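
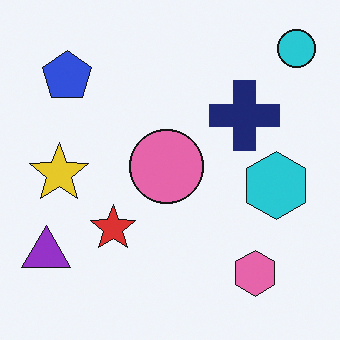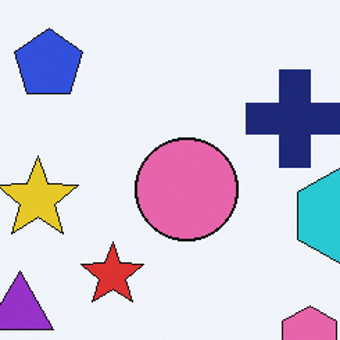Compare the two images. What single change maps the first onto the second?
Cropped to a modestly smaller region and rescaled.

The visible shapes are larger and the field of view is narrower; shapes near the original edges may be partly or wholly outside the frame — a crop-and-rescale.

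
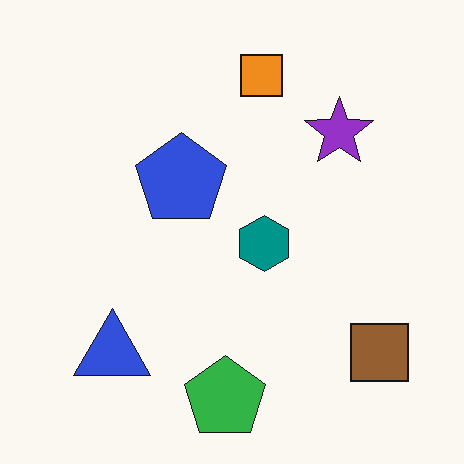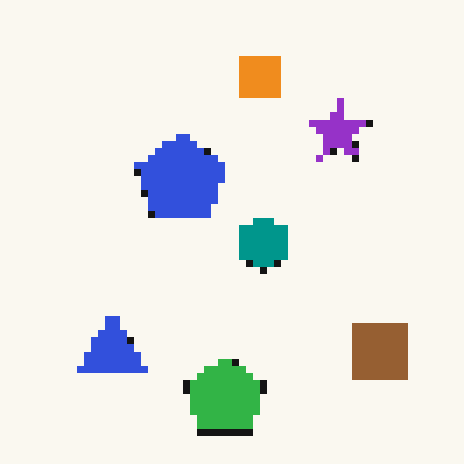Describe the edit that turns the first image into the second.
The second image is the first moderately pixelated.

Shapes are reduced to large square blocks; fine edges and outlines are lost — a downscale-then-upscale (mosaic) effect.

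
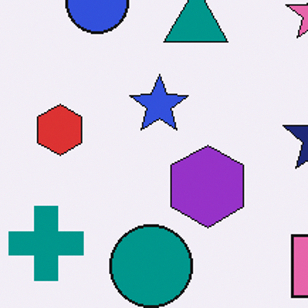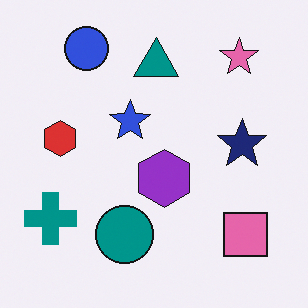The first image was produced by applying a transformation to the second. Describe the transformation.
This is the original image cropped slightly and scaled back up.

The visible shapes are larger and the field of view is narrower; shapes near the original edges may be partly or wholly outside the frame — a crop-and-rescale.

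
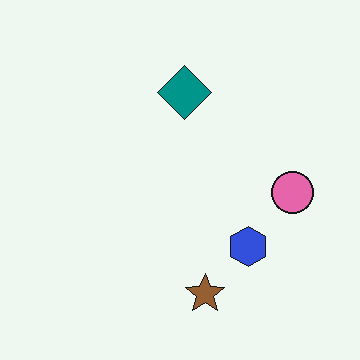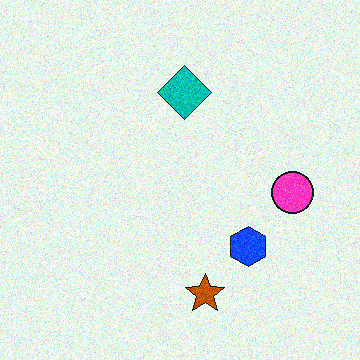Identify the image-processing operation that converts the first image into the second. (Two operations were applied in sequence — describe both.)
The transformation is: heavily oversaturated, then degraded with moderate additive noise.

All colors are more vivid — a global saturation change. Random speckle covers the whole image, including the flat background.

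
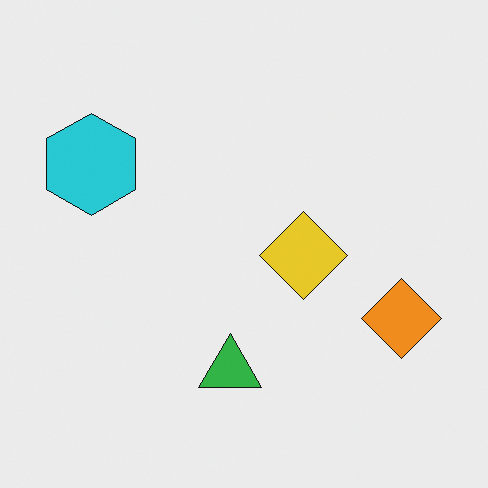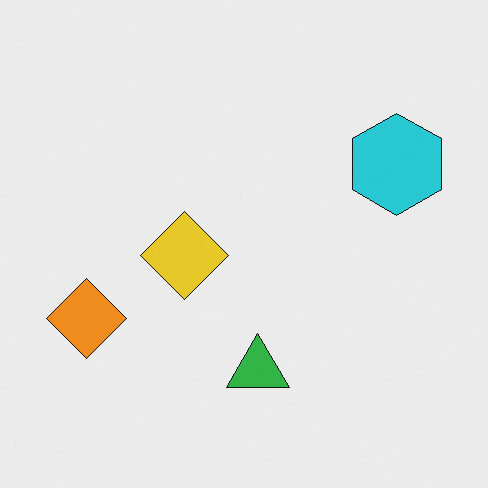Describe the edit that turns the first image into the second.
This is the original image flipped horizontally (left ↔ right).

The orange diamond is in the right of the first image and the left of the second — shapes on opposite sides of the vertical midline have swapped in a mirror flip.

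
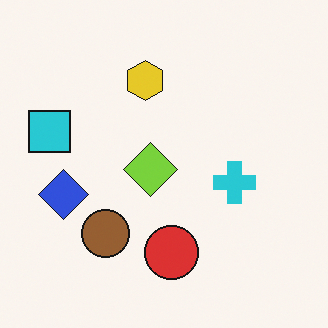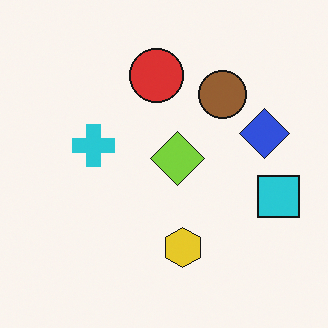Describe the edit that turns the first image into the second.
Rotated 180°.

The cyan square sits in the left of the first image and the right of the second — consistent with a whole-image 180° rotation.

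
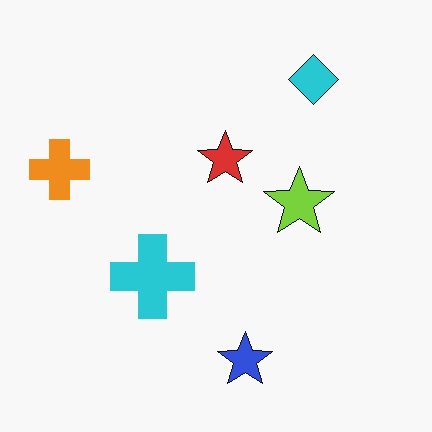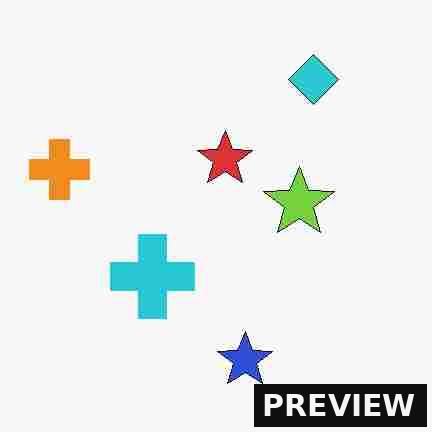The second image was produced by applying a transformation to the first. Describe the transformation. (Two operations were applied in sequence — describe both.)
The image was degraded with heavy JPEG compression, then watermarked with the text "PREVIEW" in the lower-right corner.

Blocky 8×8 compression artifacts appear around shape edges and the flat background shows ringing — characteristic JPEG degradation. A dark label reading "PREVIEW" appears in the lower-right corner.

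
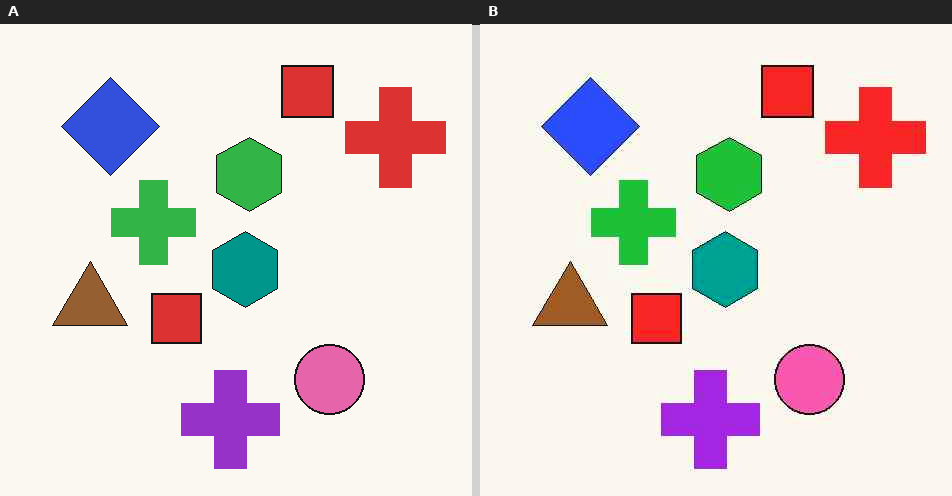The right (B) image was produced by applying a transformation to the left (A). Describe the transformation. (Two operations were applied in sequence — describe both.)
The image was JPEG-compressed with visible artifacts, then slightly oversaturated.

Blocky 8×8 compression artifacts appear around shape edges and the flat background shows ringing — characteristic JPEG degradation. All colors are more vivid — a global saturation change.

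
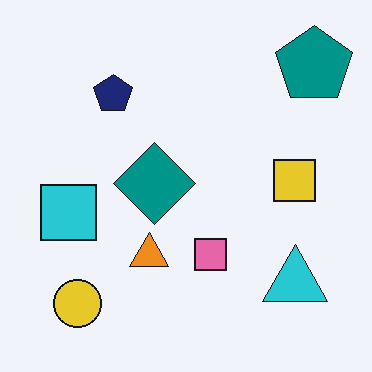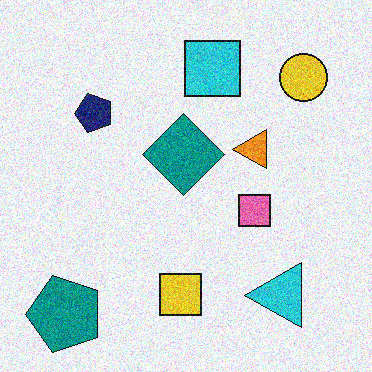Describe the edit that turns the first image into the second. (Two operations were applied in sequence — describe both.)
The image was degraded with moderate additive noise, then transposed (reflected across the top-left ↔ bottom-right diagonal).

Random speckle covers the whole image, including the flat background. Shapes have swapped their row and column positions — what was in the top-right is now in the bottom-left — a diagonal reflection.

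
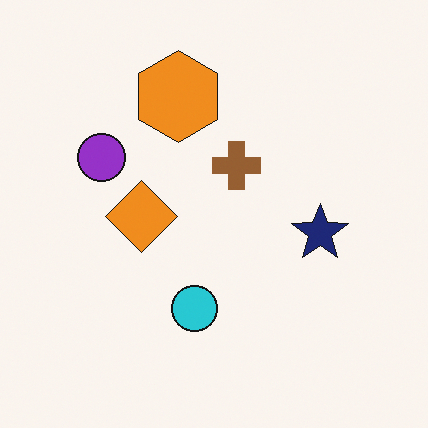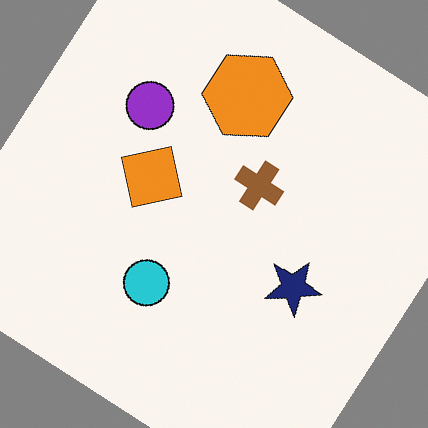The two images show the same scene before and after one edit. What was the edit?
The image was rotated clockwise by a large amount — several tens of degrees.

Every shape is tilted by the same angle and the image corners show triangular fill wedges — a whole-image rotation by a non-right angle.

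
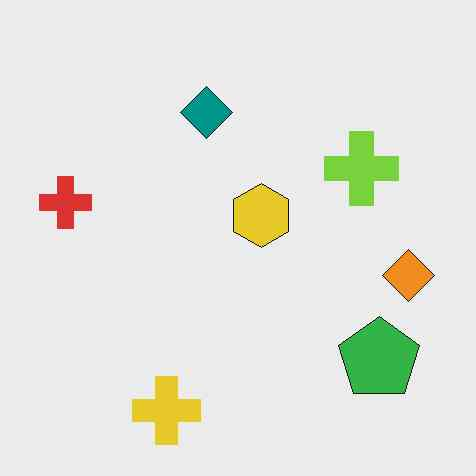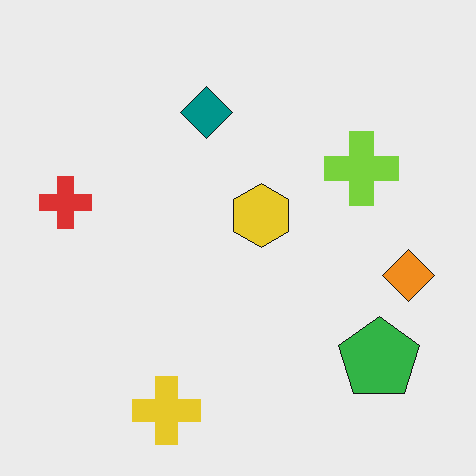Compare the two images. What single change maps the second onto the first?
This is the original image given moderate JPEG compression.

Blocky 8×8 compression artifacts appear around shape edges and the flat background shows ringing — characteristic JPEG degradation.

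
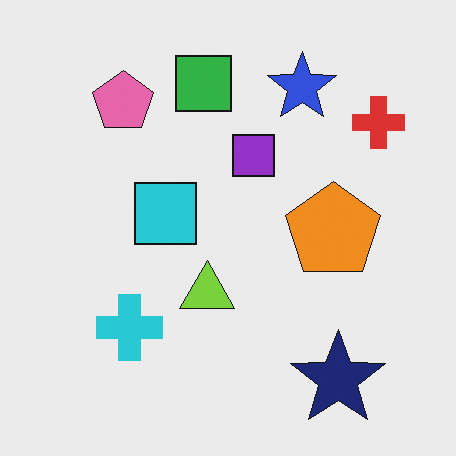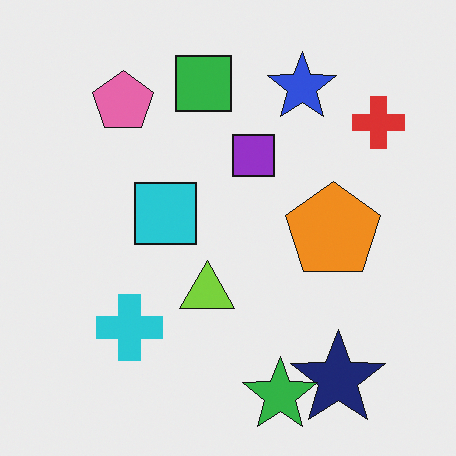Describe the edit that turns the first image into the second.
The transformation is: overlaid with an additional green star.

A green star appears in the second image that is absent from the first.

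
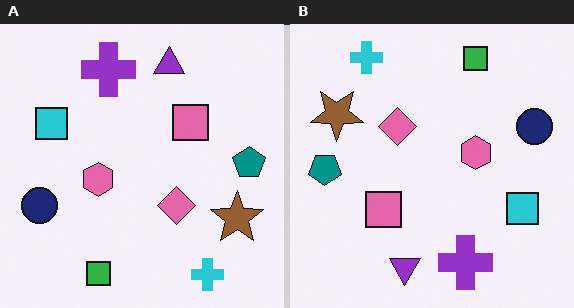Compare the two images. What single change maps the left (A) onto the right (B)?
This is the original image rotated 180°.

The cyan cross sits in the bottom-right of the left (A) image and the top-left of the right (B) — consistent with a whole-image 180° rotation.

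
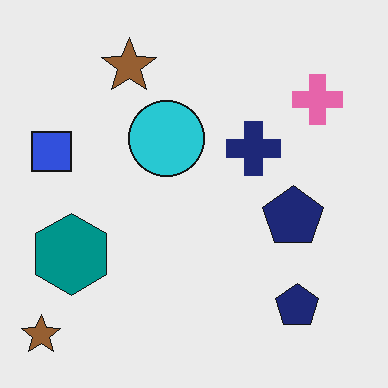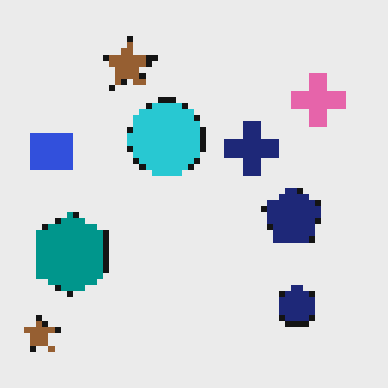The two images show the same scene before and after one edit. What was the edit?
The image was moderately pixelated.

Shapes are reduced to large square blocks; fine edges and outlines are lost — a downscale-then-upscale (mosaic) effect.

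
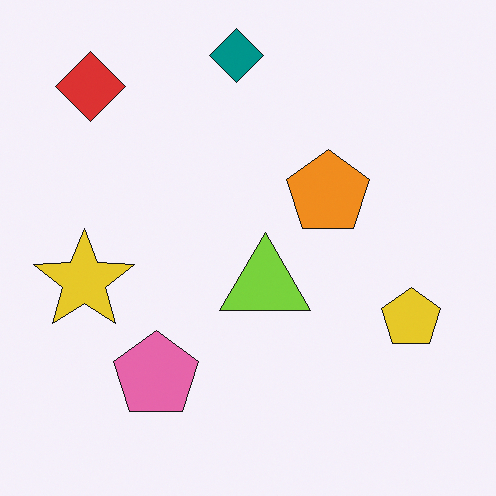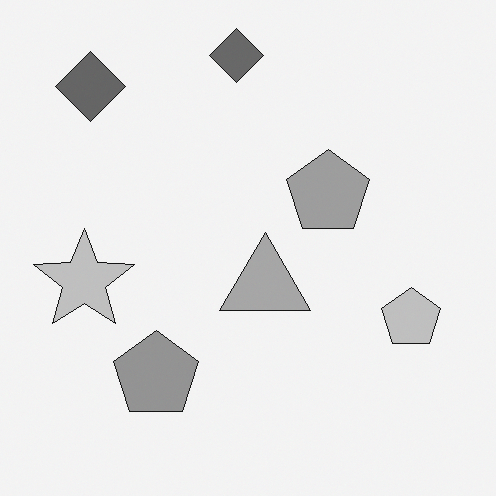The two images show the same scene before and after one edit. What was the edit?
It was converted to grayscale.

All color is removed — every shape is now a shade of grey.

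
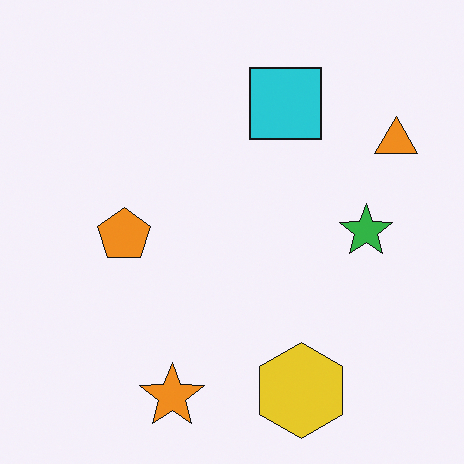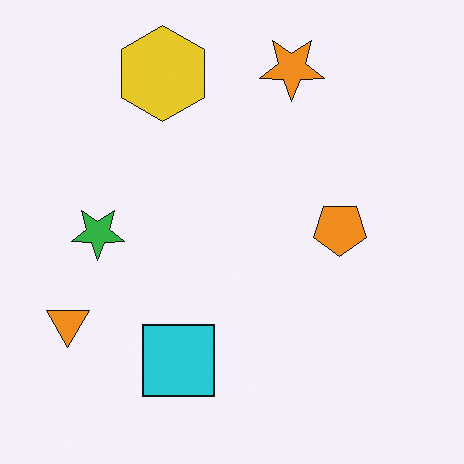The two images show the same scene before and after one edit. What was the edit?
The second image is the first rotated 180°.

The orange triangle sits in the top-right of the first image and the bottom-left of the second — consistent with a whole-image 180° rotation.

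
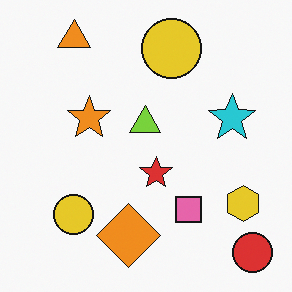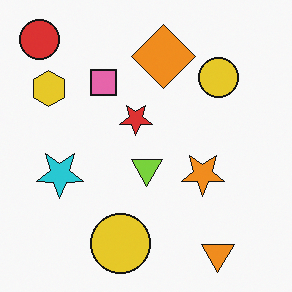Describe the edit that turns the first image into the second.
The second image is the first rotated 180°.

The red circle sits in the bottom-right of the first image and the top-left of the second — consistent with a whole-image 180° rotation.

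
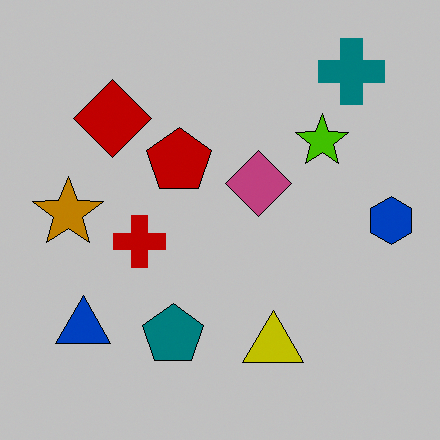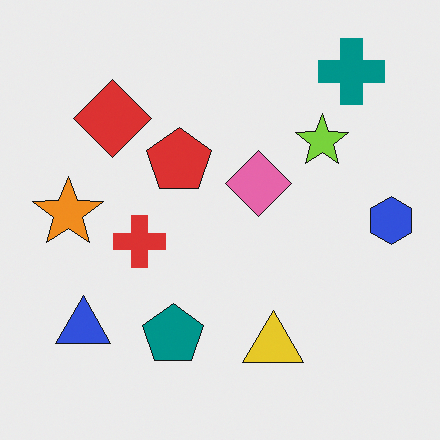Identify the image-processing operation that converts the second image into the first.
Aggressively posterized.

Each flat color has snapped to a coarser quantized level — most visibly, the near-white background has dropped to a flat grey.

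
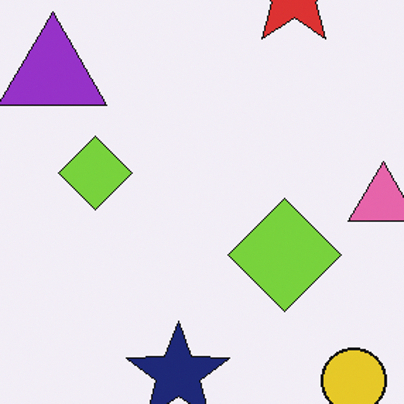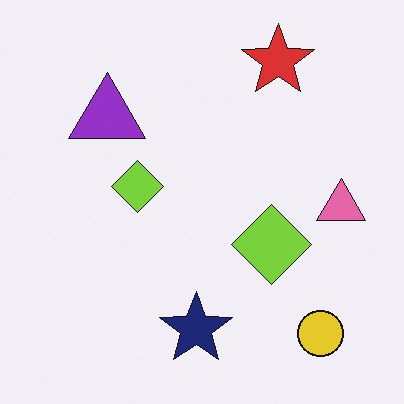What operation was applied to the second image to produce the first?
The first image is the second cropped slightly and scaled back up.

The visible shapes are larger and the field of view is narrower; shapes near the original edges may be partly or wholly outside the frame — a crop-and-rescale.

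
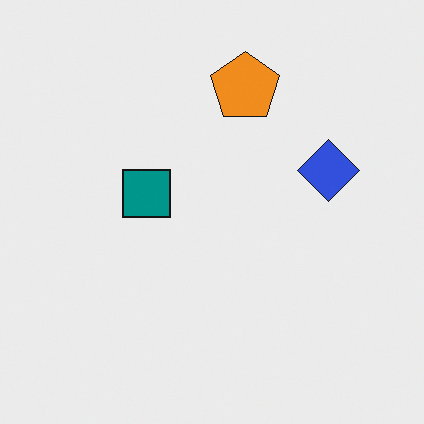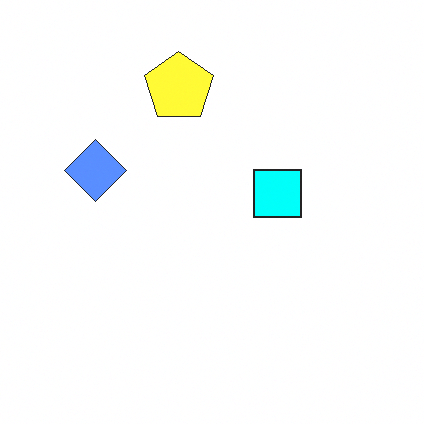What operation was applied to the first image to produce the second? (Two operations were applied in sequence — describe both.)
The second image is the first flipped horizontally (left ↔ right), then substantially brightened.

The blue diamond is in the right of the first image and the left of the second — shapes on opposite sides of the vertical midline have swapped in a mirror flip. Every pixel — background and shapes alike — is uniformly brightened.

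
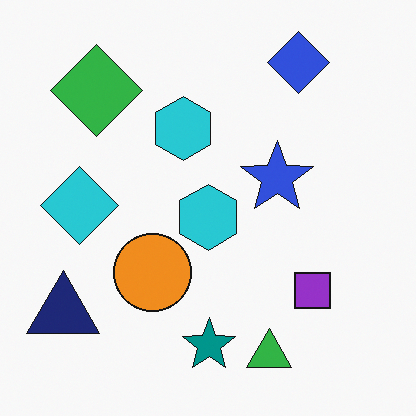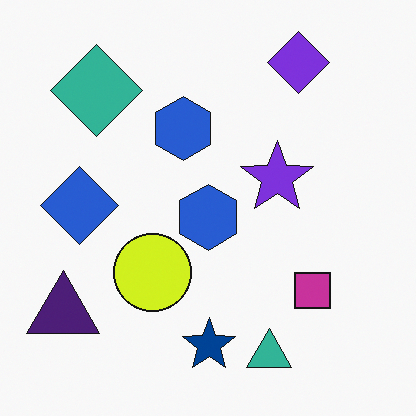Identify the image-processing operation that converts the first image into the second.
The second image is the first hue-shifted by a small amount.

Every shape's color has rotated by the same amount around the hue wheel — a uniform hue shift.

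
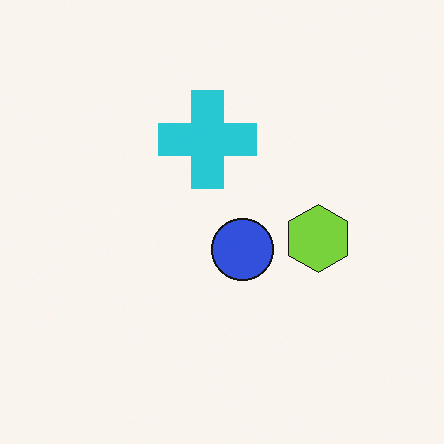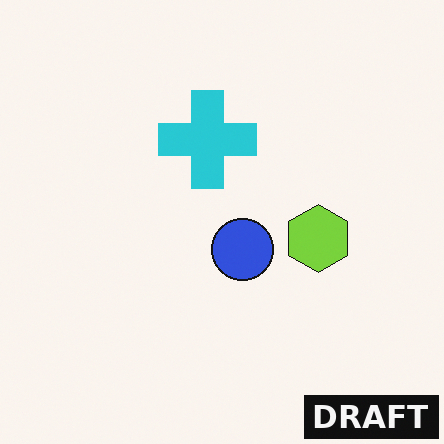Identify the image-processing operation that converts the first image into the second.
The image was watermarked with the text "DRAFT" in the lower-right corner.

A dark label reading "DRAFT" appears in the lower-right corner.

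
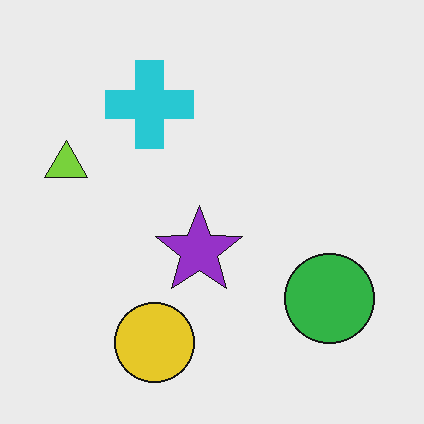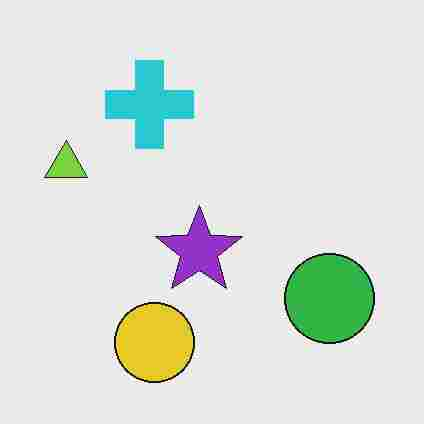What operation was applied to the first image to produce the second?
Heavily JPEG-compressed with obvious blocking artifacts.

Blocky 8×8 compression artifacts appear around shape edges and the flat background shows ringing — characteristic JPEG degradation.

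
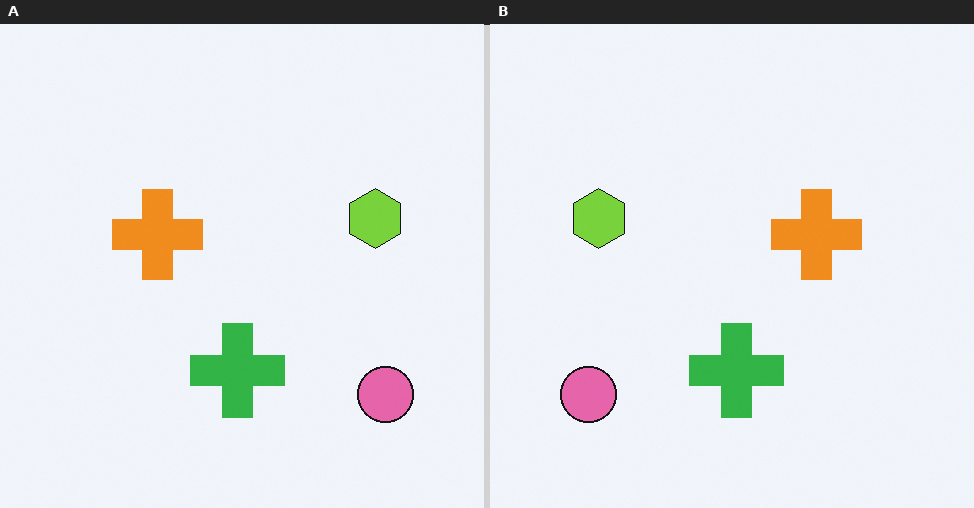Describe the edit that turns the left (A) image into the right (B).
This is the original image flipped horizontally (left ↔ right).

The pink circle is in the bottom-right of the left (A) image and the bottom-left of the right (B) — shapes on opposite sides of the vertical midline have swapped in a mirror flip.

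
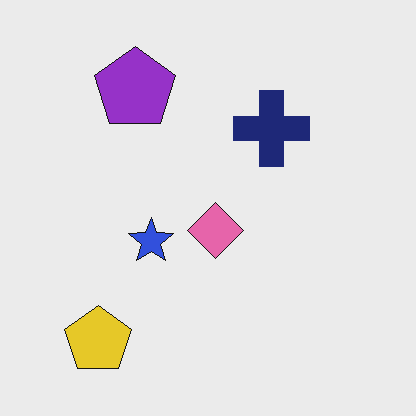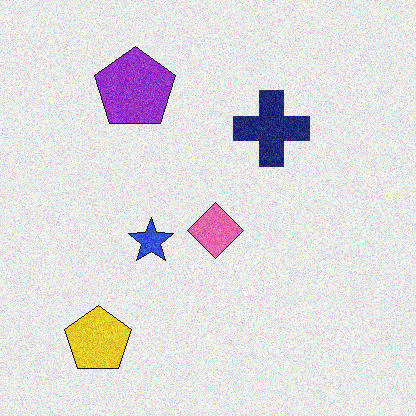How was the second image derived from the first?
Degraded with moderate additive noise.

Random speckle covers the whole image, including the flat background.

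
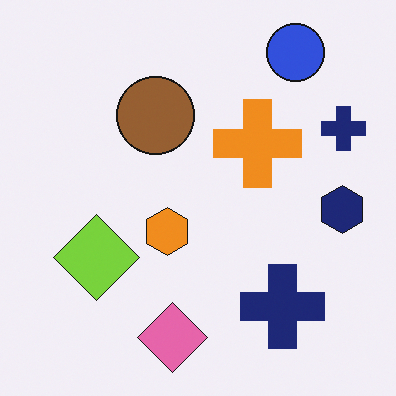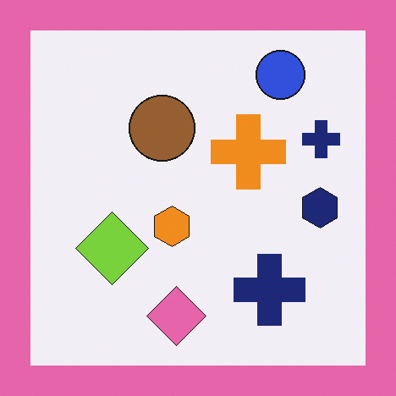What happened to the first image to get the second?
The transformation is: framed with a pink border.

A solid pink frame runs around the edge of the second image, with the content slightly shrunk inside it.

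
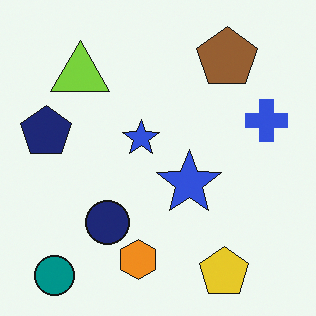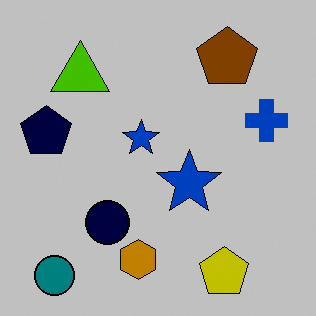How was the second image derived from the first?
This is the original image heavily posterized to just a handful of flat colors.

Each flat color has snapped to a coarser quantized level — most visibly, the near-white background has dropped to a flat grey.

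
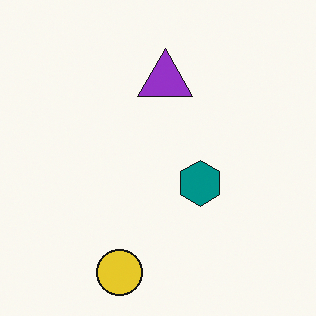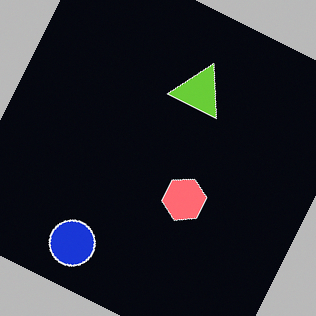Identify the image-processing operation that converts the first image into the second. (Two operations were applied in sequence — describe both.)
It was rotated clockwise by a clearly visible amount, then color-inverted (negative).

Every shape is tilted by the same angle and the image corners show triangular fill wedges — a whole-image rotation by a non-right angle. The light background has become dark and every shape's color is its complement — a photographic negative.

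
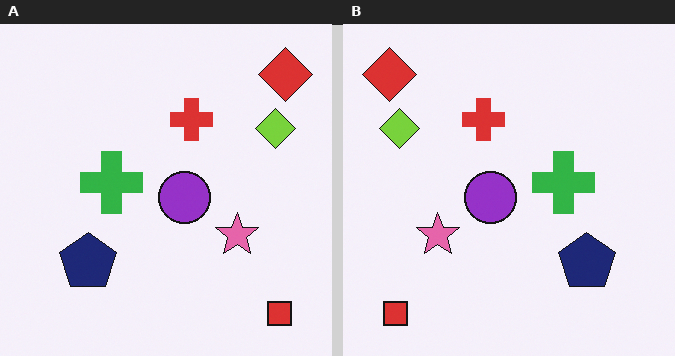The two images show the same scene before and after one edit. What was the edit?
It was flipped horizontally (left ↔ right).

The red diamond is in the top-right of the left (A) image and the top-left of the right (B) — shapes on opposite sides of the vertical midline have swapped in a mirror flip.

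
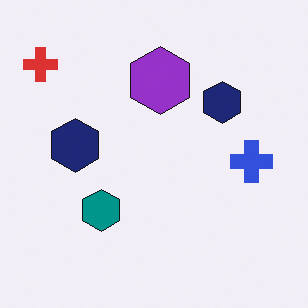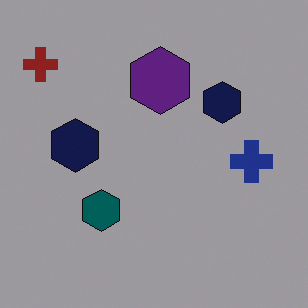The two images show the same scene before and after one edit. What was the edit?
The image was substantially darkened.

Every pixel — background and shapes alike — is uniformly darkened.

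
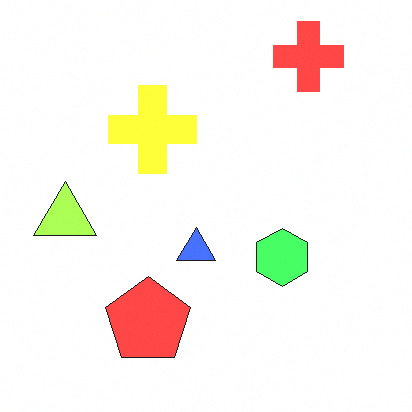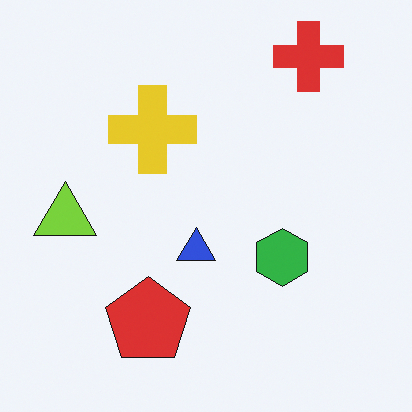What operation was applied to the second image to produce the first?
Noticeably brightened.

Every pixel — background and shapes alike — is uniformly brightened.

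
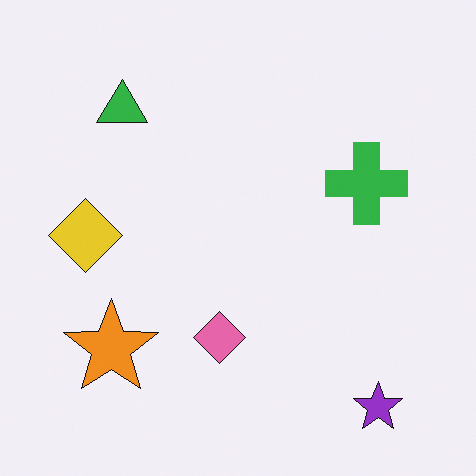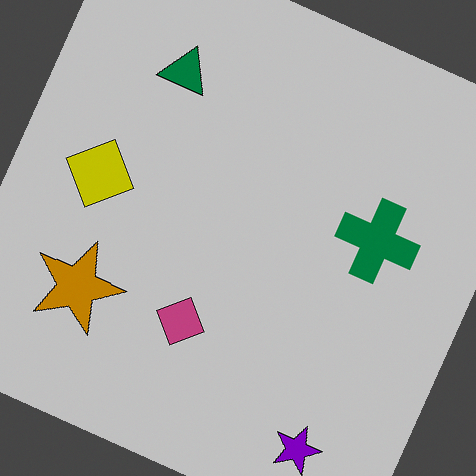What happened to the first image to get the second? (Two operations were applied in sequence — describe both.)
This is the original image heavily posterized to just a handful of flat colors, then rotated clockwise by a moderate amount.

Each flat color has snapped to a coarser quantized level — most visibly, the near-white background has dropped to a flat grey. Every shape is tilted by the same angle and the image corners show triangular fill wedges — a whole-image rotation by a non-right angle.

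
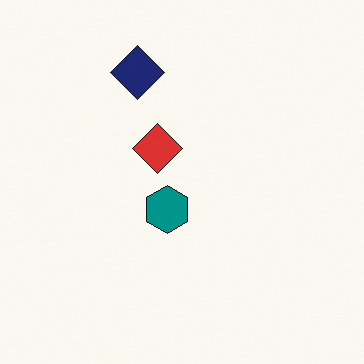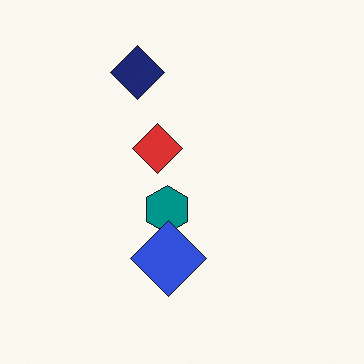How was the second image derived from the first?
It was overlaid with an additional blue diamond.

A blue diamond appears in the second image that is absent from the first.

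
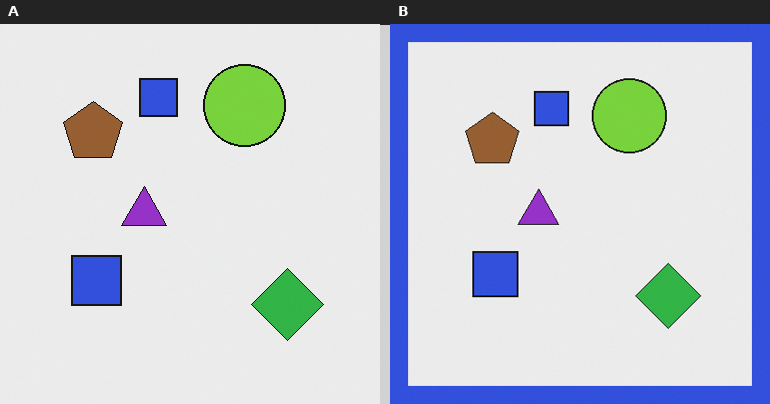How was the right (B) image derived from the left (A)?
It was framed with a blue border.

A solid blue frame runs around the edge of the right (B) image, with the content slightly shrunk inside it.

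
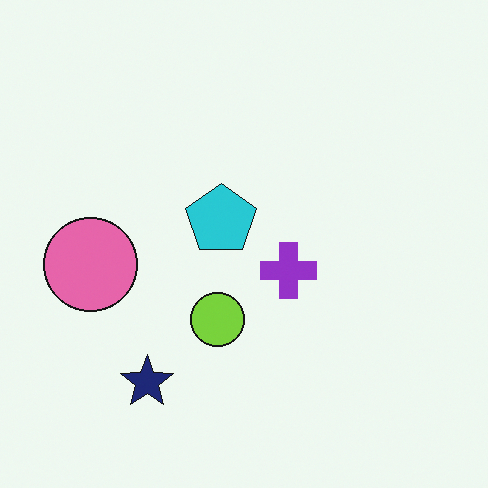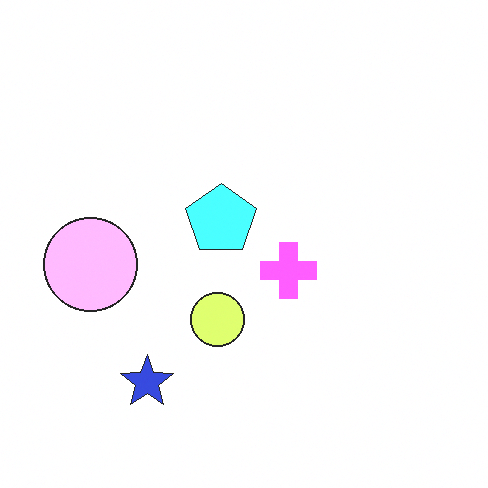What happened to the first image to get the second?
The second image is the first brightened a lot.

Every pixel — background and shapes alike — is uniformly brightened.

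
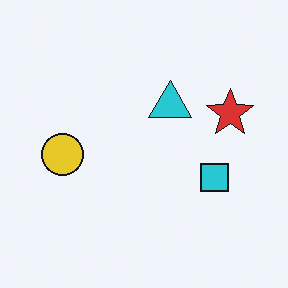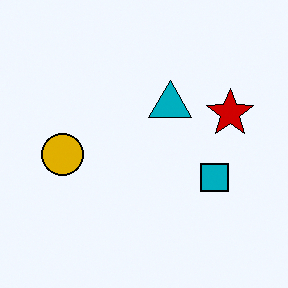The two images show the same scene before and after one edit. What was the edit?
This is the original image given much higher contrast.

Tones are pushed away from mid-grey across the whole image — a global contrast change.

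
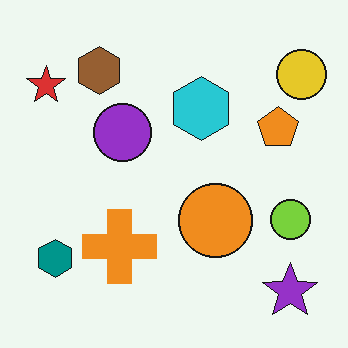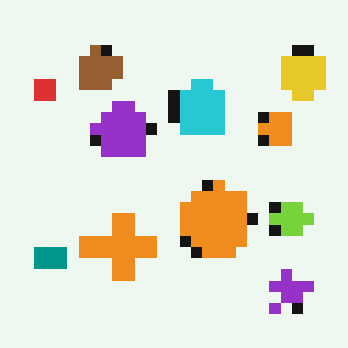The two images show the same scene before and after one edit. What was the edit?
The image was coarsely pixelated.

Shapes are reduced to large square blocks; fine edges and outlines are lost — a downscale-then-upscale (mosaic) effect.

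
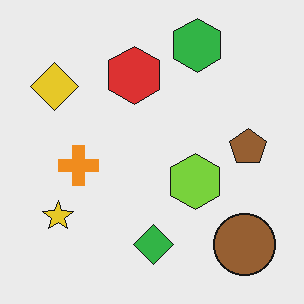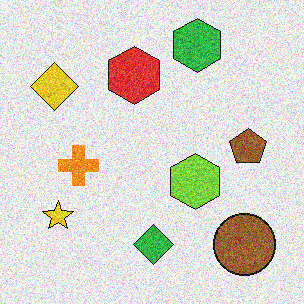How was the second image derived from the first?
It was degraded with heavy additive noise.

Random speckle covers the whole image, including the flat background.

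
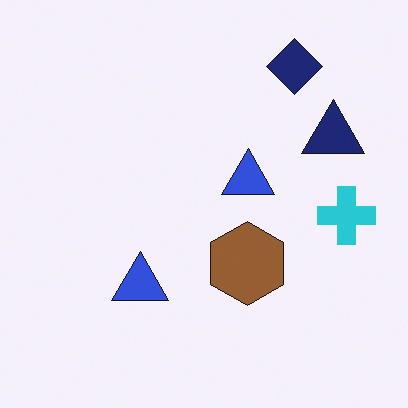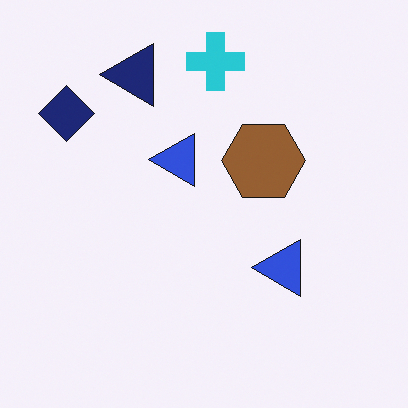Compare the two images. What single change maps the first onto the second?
The second image is the first rotated 90° counter-clockwise.

The navy diamond sits in the top-right of the first image and the top-left of the second — consistent with a whole-image 90° counter-clockwise rotation.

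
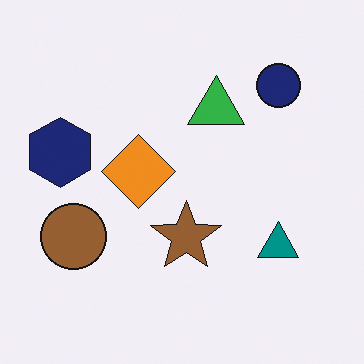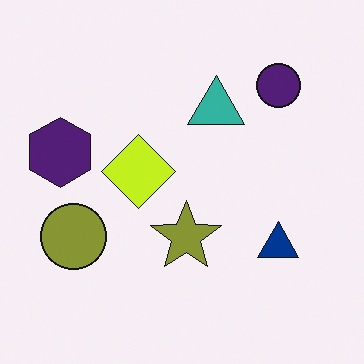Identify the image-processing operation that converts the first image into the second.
This is the original image hue-shifted slightly.

Every shape's color has rotated by the same amount around the hue wheel — a uniform hue shift.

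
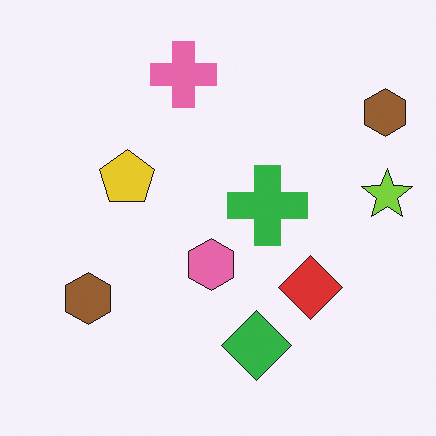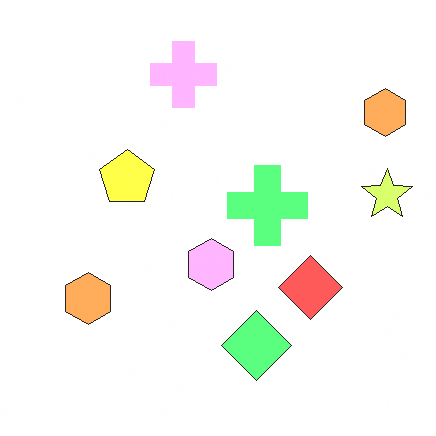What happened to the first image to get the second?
The second image is the first brightened a lot.

Every pixel — background and shapes alike — is uniformly brightened.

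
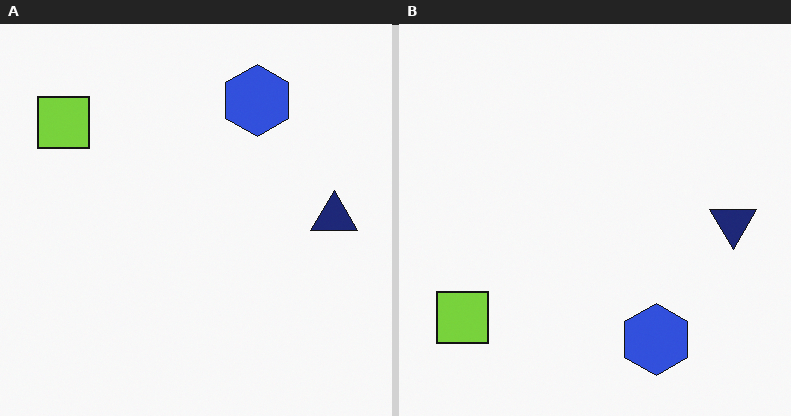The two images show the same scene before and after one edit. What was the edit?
This is the original image flipped vertically (top ↔ bottom).

The blue hexagon is in the top of the left (A) image and the bottom of the right (B) — shapes on opposite sides of the horizontal midline have swapped in a mirror flip.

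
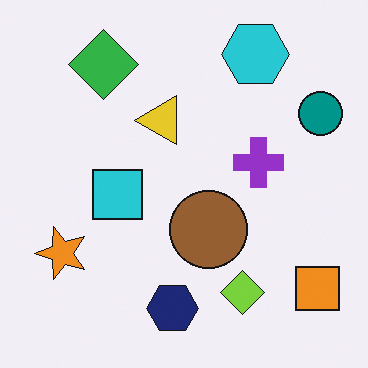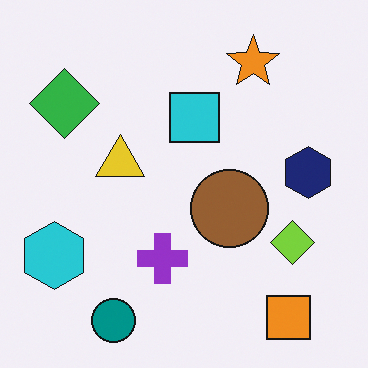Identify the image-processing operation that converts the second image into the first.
It was transposed (reflected across the top-left ↔ bottom-right diagonal).

Shapes have swapped their row and column positions — what was in the top-right is now in the bottom-left — a diagonal reflection.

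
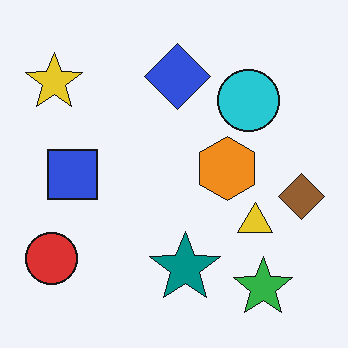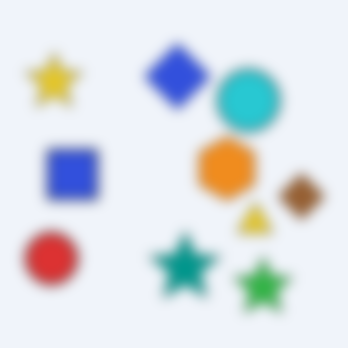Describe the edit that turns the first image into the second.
This is the original image strongly gaussian-blurred.

Shape edges and outlines are uniformly softened across the whole image.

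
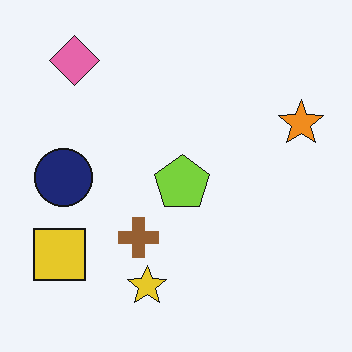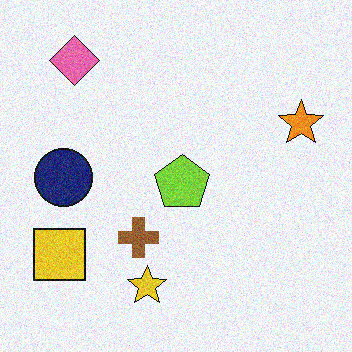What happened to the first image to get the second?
The transformation is: degraded with moderate additive noise.

Random speckle covers the whole image, including the flat background.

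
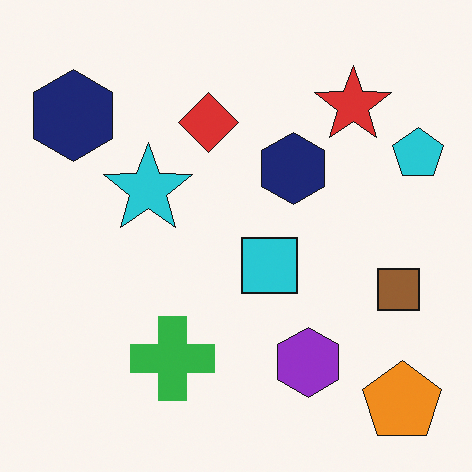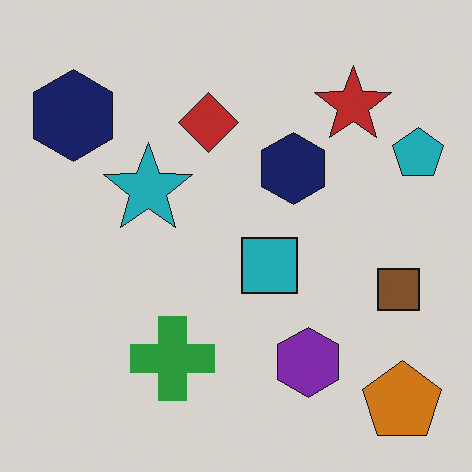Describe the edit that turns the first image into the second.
The transformation is: darkened a little.

Every pixel — background and shapes alike — is uniformly darkened.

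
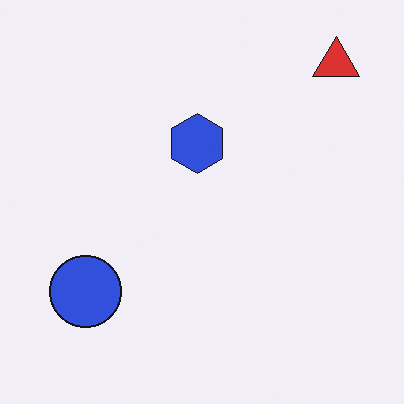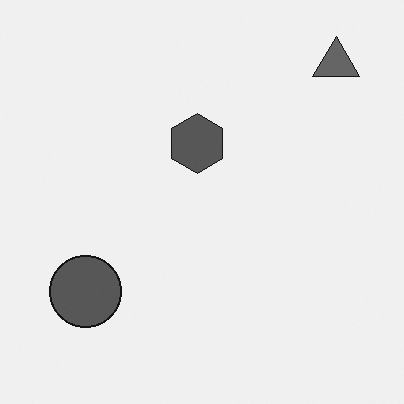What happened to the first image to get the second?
The transformation is: converted to grayscale.

All color is removed — every shape is now a shade of grey.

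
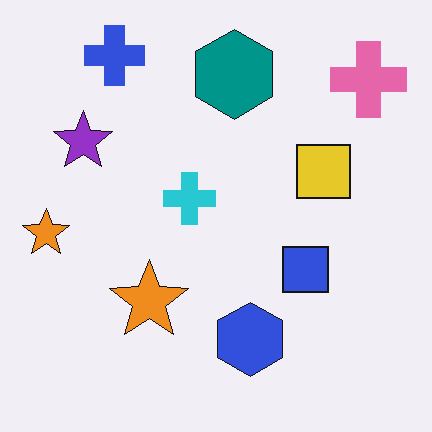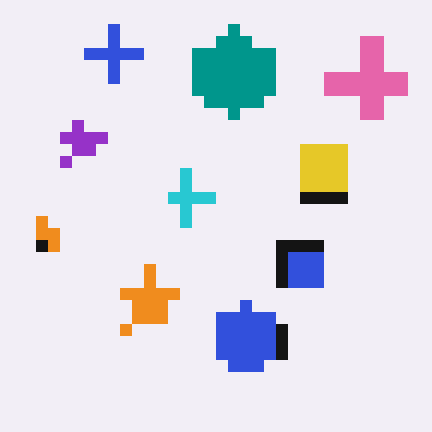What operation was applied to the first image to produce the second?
The second image is the first coarsely pixelated.

Shapes are reduced to large square blocks; fine edges and outlines are lost — a downscale-then-upscale (mosaic) effect.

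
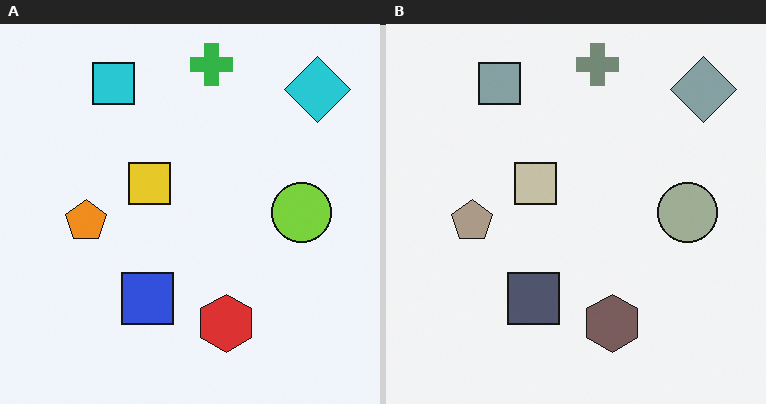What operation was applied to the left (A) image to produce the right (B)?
The image was heavily desaturated.

All colors are more muted and greyish — a global saturation change.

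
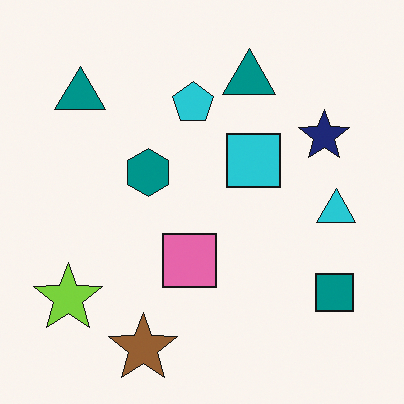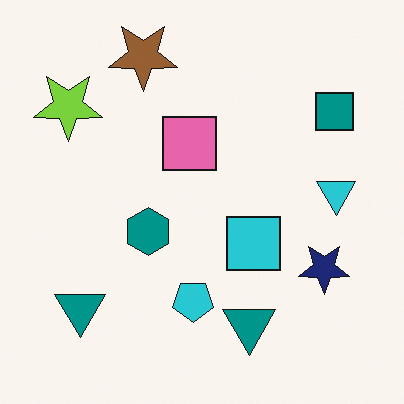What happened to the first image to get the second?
It was flipped vertically (top ↔ bottom).

The brown star is in the bottom of the first image and the top of the second — shapes on opposite sides of the horizontal midline have swapped in a mirror flip.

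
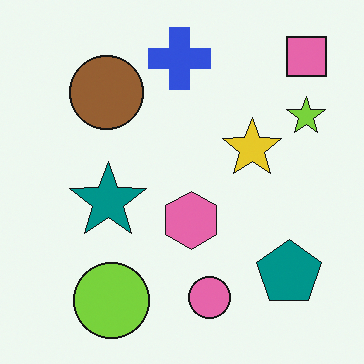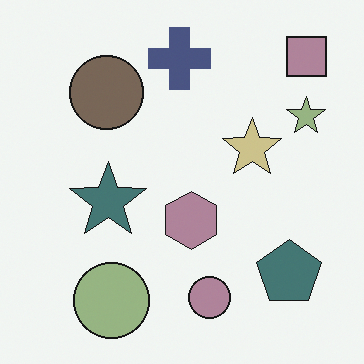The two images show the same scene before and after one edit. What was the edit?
The transformation is: made much more muted (saturation change).

All colors are more muted and greyish — a global saturation change.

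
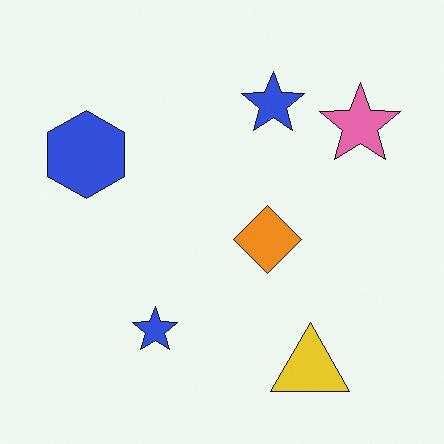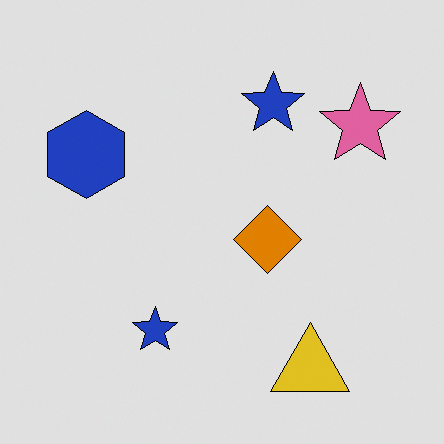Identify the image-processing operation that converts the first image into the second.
Posterized to a reduced palette.

Each flat color has snapped to a coarser quantized level — most visibly, the near-white background has dropped to a flat grey.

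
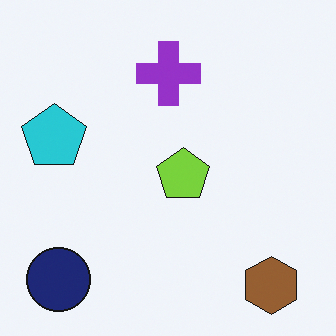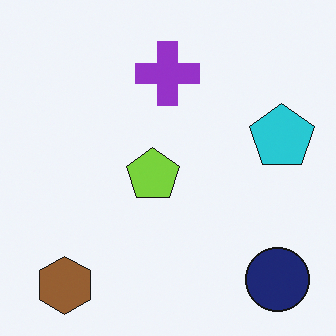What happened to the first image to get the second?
The transformation is: flipped horizontally (left ↔ right).

The cyan pentagon is in the left of the first image and the right of the second — shapes on opposite sides of the vertical midline have swapped in a mirror flip.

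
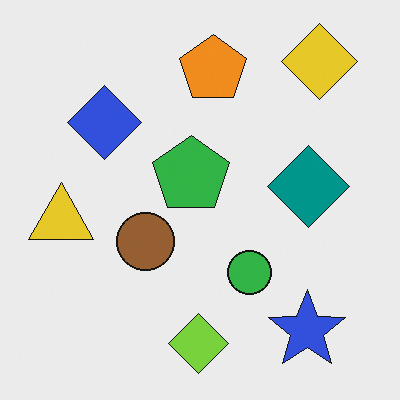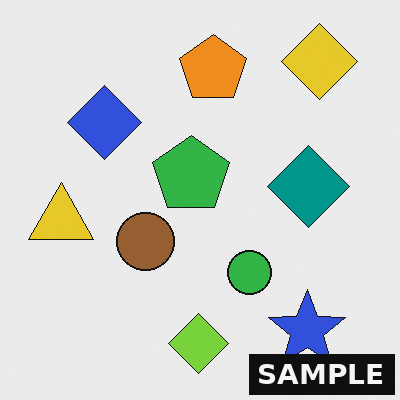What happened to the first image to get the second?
The second image is the first watermarked with the text "SAMPLE" in the lower-right corner.

A dark label reading "SAMPLE" appears in the lower-right corner.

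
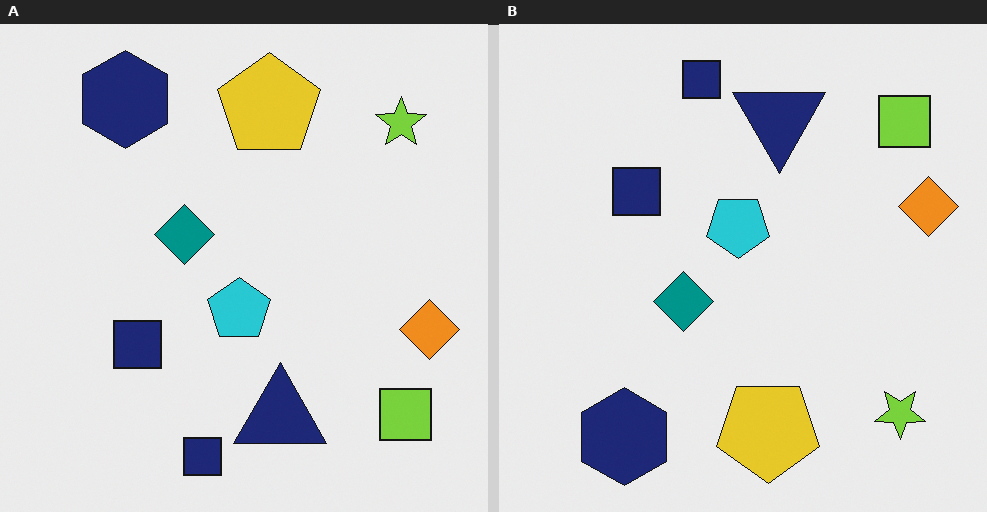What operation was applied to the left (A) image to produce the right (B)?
The transformation is: flipped vertically (top ↔ bottom).

The navy hexagon is in the top-left of the left (A) image and the bottom-left of the right (B) — shapes on opposite sides of the horizontal midline have swapped in a mirror flip.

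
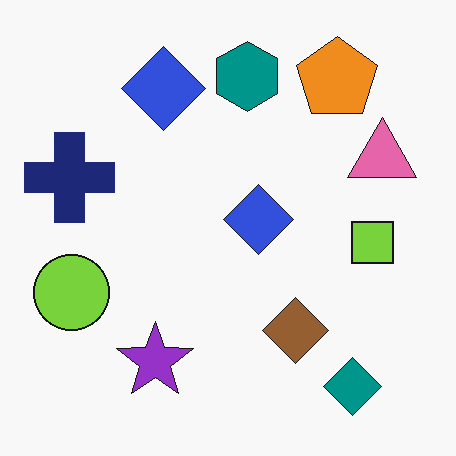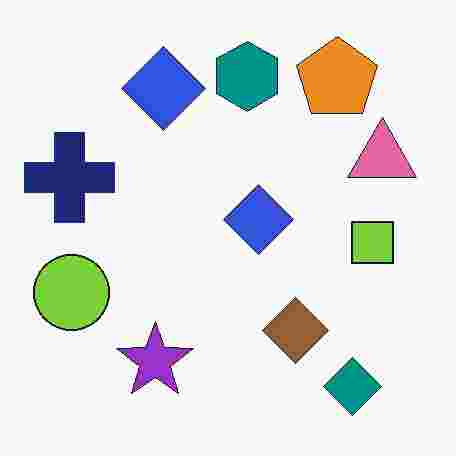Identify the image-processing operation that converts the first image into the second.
The second image is the first heavily JPEG-compressed with obvious blocking artifacts.

Blocky 8×8 compression artifacts appear around shape edges and the flat background shows ringing — characteristic JPEG degradation.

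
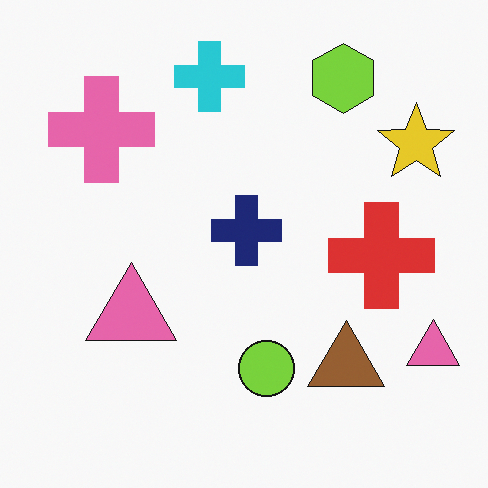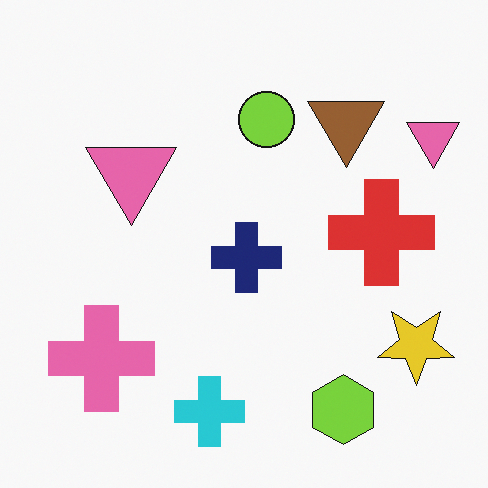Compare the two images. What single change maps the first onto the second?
Flipped vertically (top ↔ bottom).

The cyan cross is in the top of the first image and the bottom of the second — shapes on opposite sides of the horizontal midline have swapped in a mirror flip.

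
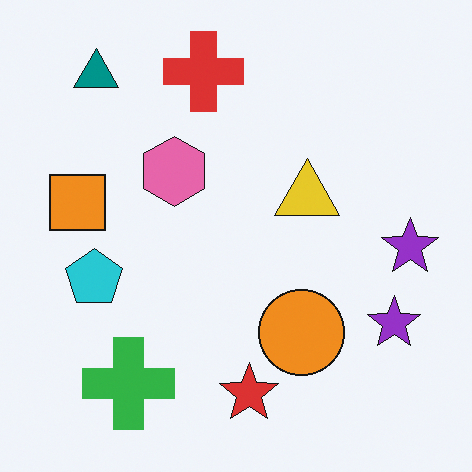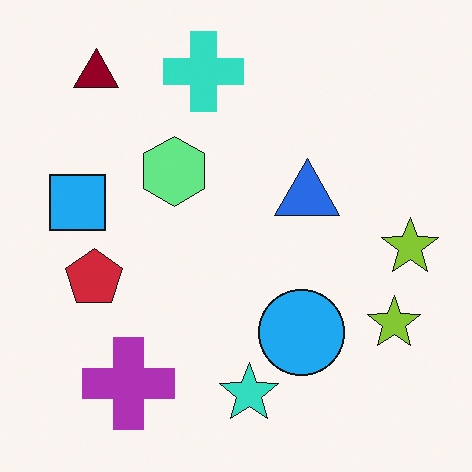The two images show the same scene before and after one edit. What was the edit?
It was hue-shifted through roughly half the color wheel.

Every shape's color has rotated by the same amount around the hue wheel — a uniform hue shift.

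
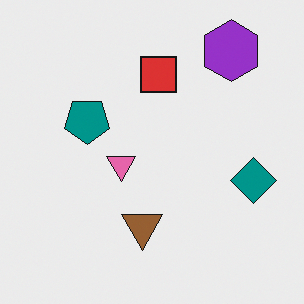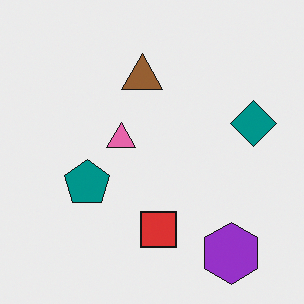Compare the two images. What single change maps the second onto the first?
The image was flipped vertically (top ↔ bottom).

The purple hexagon is in the bottom-right of the second image and the top-right of the first — shapes on opposite sides of the horizontal midline have swapped in a mirror flip.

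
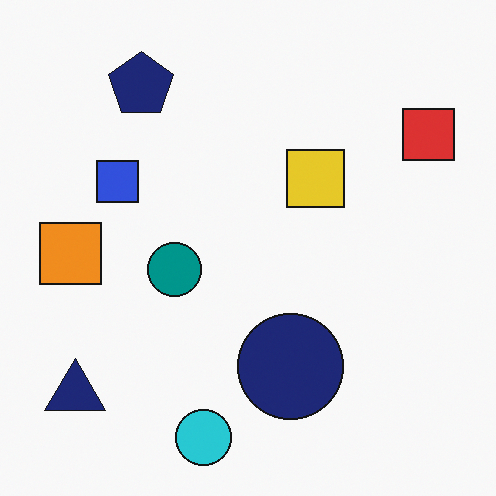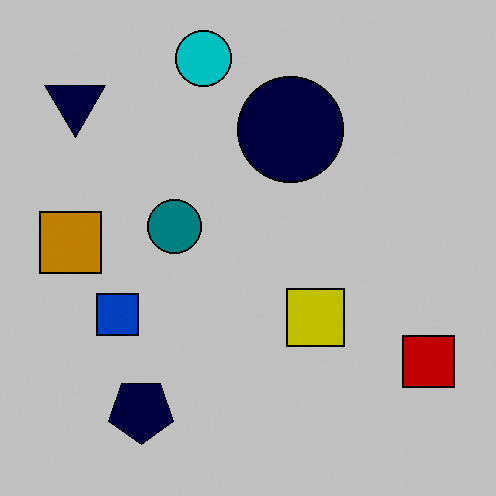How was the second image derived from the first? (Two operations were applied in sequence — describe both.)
It was heavily posterized to just a handful of flat colors, then flipped vertically (top ↔ bottom).

Each flat color has snapped to a coarser quantized level — most visibly, the near-white background has dropped to a flat grey. The cyan circle is in the bottom of the first image and the top of the second — shapes on opposite sides of the horizontal midline have swapped in a mirror flip.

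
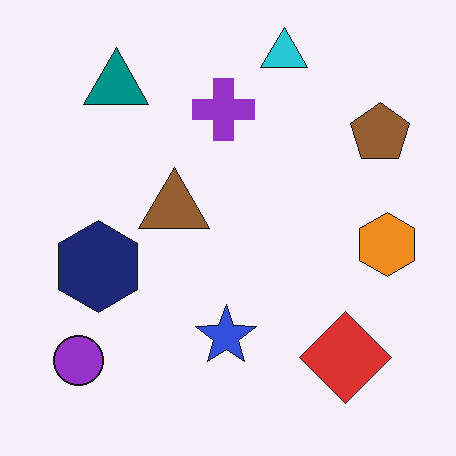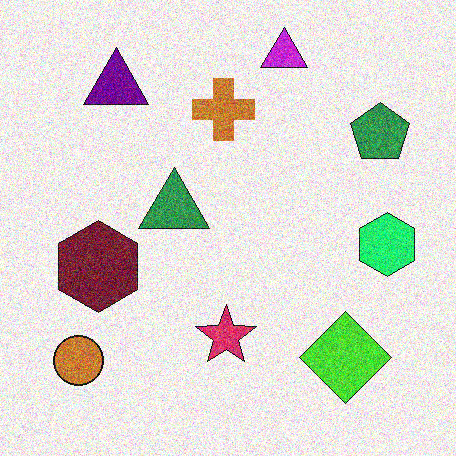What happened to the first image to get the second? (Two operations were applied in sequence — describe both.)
The second image is the first hue-shifted through roughly a third of the color wheel, then degraded with a thick layer of grain.

Every shape's color has rotated by the same amount around the hue wheel — a uniform hue shift. Random speckle covers the whole image, including the flat background.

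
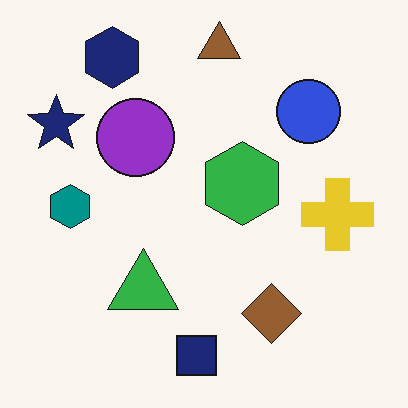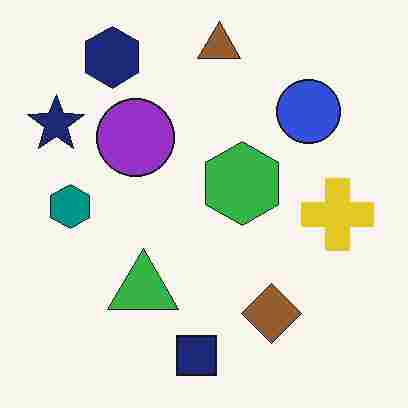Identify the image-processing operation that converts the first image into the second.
This is the original image heavily JPEG-compressed with obvious blocking artifacts.

Blocky 8×8 compression artifacts appear around shape edges and the flat background shows ringing — characteristic JPEG degradation.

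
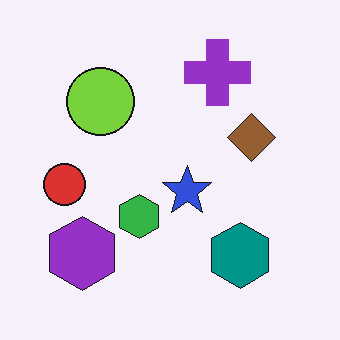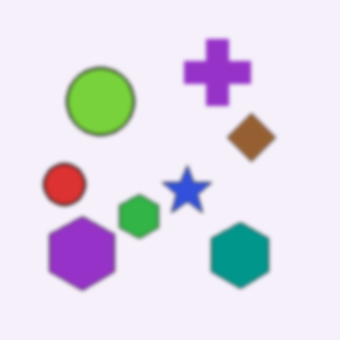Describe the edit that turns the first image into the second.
The second image is the first given a subtle gaussian blur.

Shape edges and outlines are uniformly softened across the whole image.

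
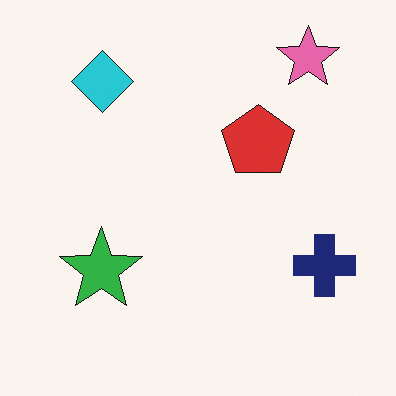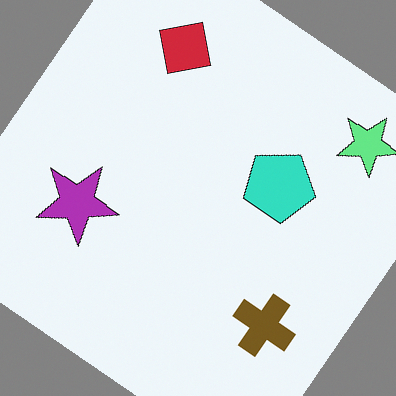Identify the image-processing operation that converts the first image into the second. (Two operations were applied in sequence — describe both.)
The second image is the first rotated clockwise by a large amount — several tens of degrees, then hue-shifted by a large amount.

Every shape is tilted by the same angle and the image corners show triangular fill wedges — a whole-image rotation by a non-right angle. Every shape's color has rotated by the same amount around the hue wheel — a uniform hue shift.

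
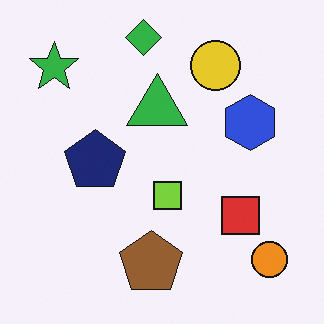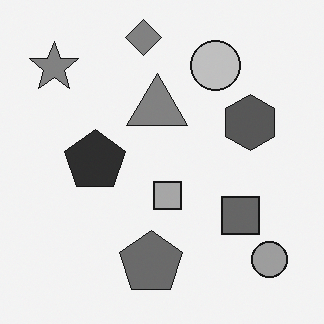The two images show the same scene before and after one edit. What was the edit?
Converted to grayscale.

All color is removed — every shape is now a shade of grey.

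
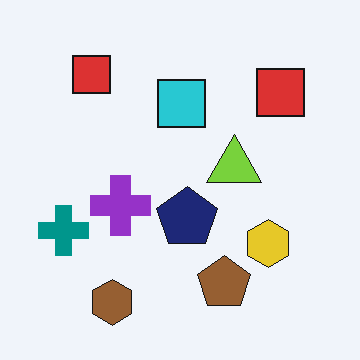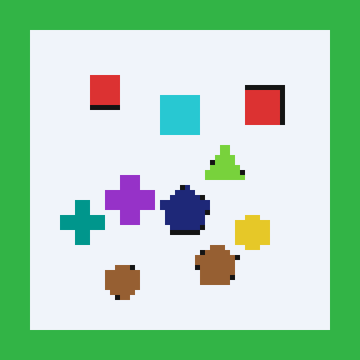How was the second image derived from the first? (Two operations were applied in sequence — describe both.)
Moderately pixelated, then framed with a green border.

Shapes are reduced to large square blocks; fine edges and outlines are lost — a downscale-then-upscale (mosaic) effect. A solid green frame runs around the edge of the second image, with the content slightly shrunk inside it.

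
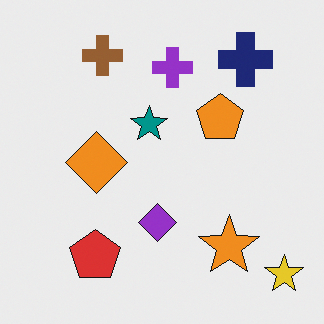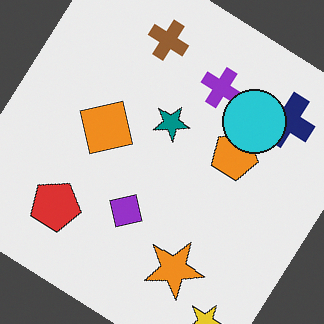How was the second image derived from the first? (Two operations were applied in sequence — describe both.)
The second image is the first rotated clockwise by a large amount — several tens of degrees, then overlaid with an additional cyan circle.

Every shape is tilted by the same angle and the image corners show triangular fill wedges — a whole-image rotation by a non-right angle. A cyan circle appears in the second image that is absent from the first.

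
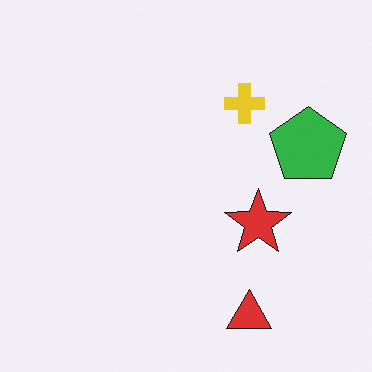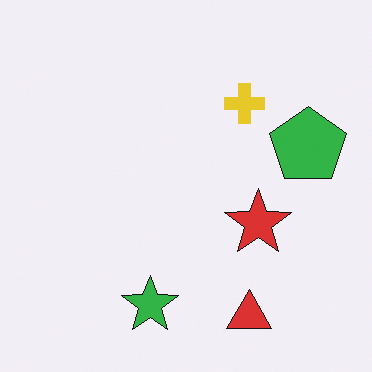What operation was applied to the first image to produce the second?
Overlaid with an additional green star.

A green star appears in the second image that is absent from the first.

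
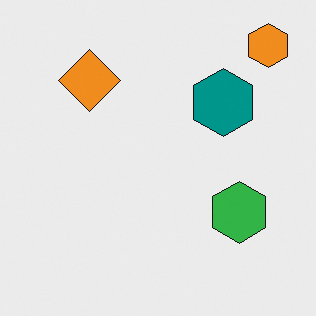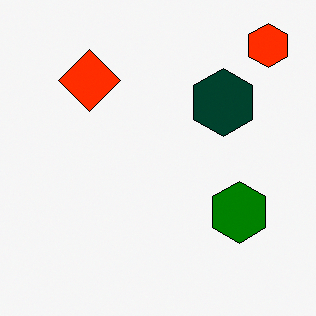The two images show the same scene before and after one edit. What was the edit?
The second image is the first given much higher contrast.

Tones are pushed away from mid-grey across the whole image — a global contrast change.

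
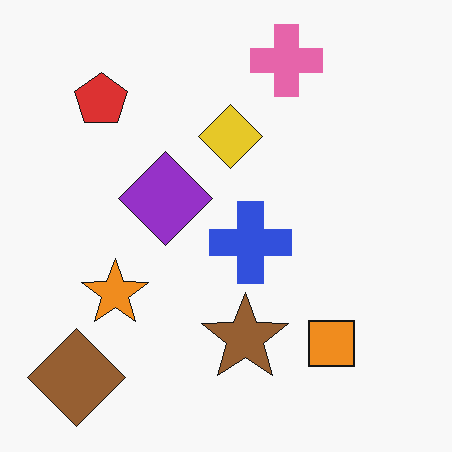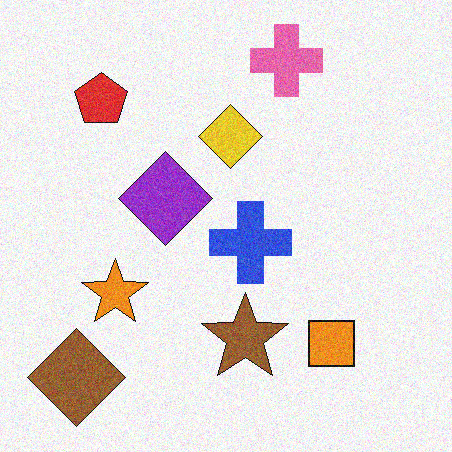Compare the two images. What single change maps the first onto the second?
It was degraded with visible gaussian noise.

Random speckle covers the whole image, including the flat background.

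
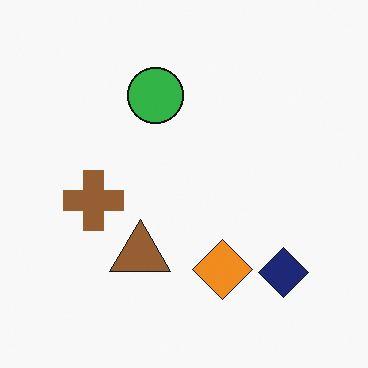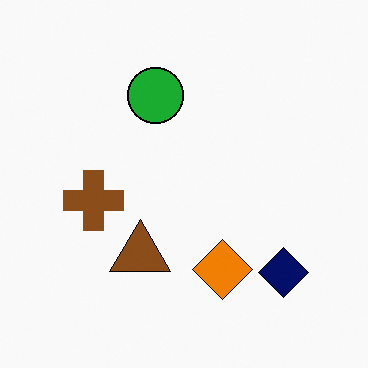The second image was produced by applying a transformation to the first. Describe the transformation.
The transformation is: given slightly increased contrast.

Tones are pushed away from mid-grey across the whole image — a global contrast change.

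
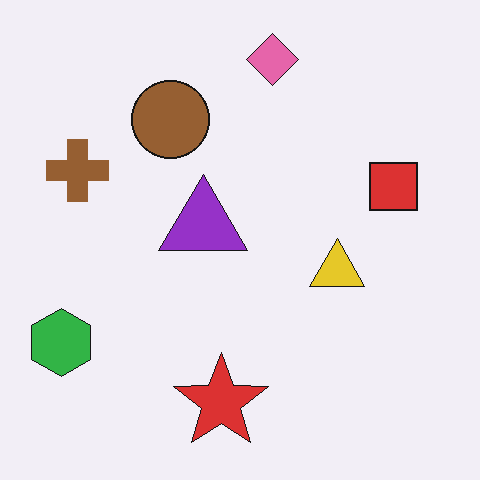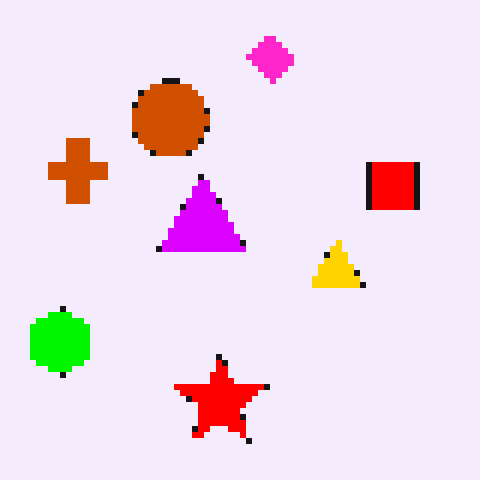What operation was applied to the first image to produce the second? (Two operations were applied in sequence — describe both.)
The transformation is: heavily oversaturated, then pixelated into visible square blocks.

All colors are more vivid — a global saturation change. Shapes are reduced to large square blocks; fine edges and outlines are lost — a downscale-then-upscale (mosaic) effect.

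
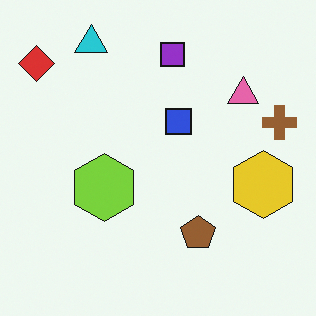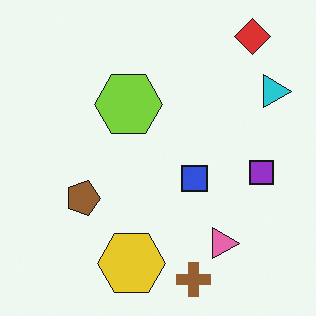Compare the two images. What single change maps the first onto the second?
This is the original image rotated 90° clockwise.

The red diamond sits in the top-left of the first image and the top-right of the second — consistent with a whole-image 90° clockwise rotation.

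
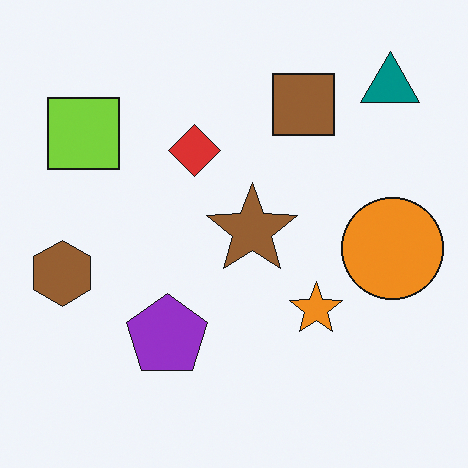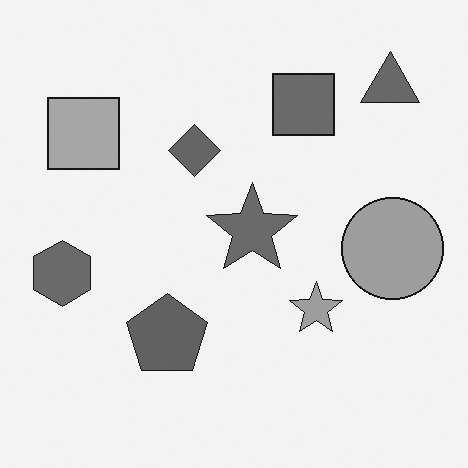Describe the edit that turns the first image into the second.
It was converted to grayscale.

All color is removed — every shape is now a shade of grey.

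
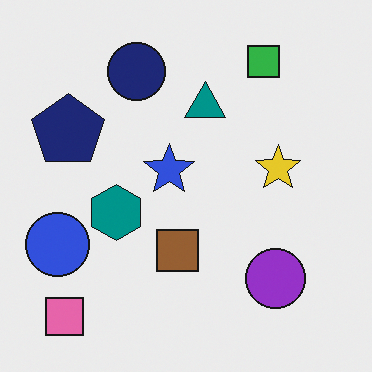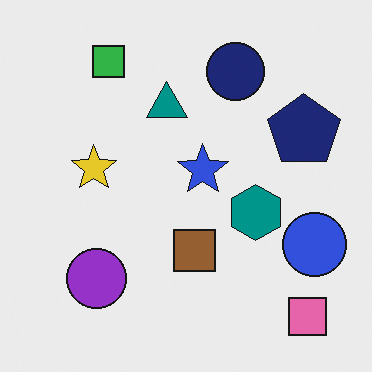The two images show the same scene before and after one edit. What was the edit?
This is the original image flipped horizontally (left ↔ right).

The blue circle is in the left of the first image and the right of the second — shapes on opposite sides of the vertical midline have swapped in a mirror flip.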